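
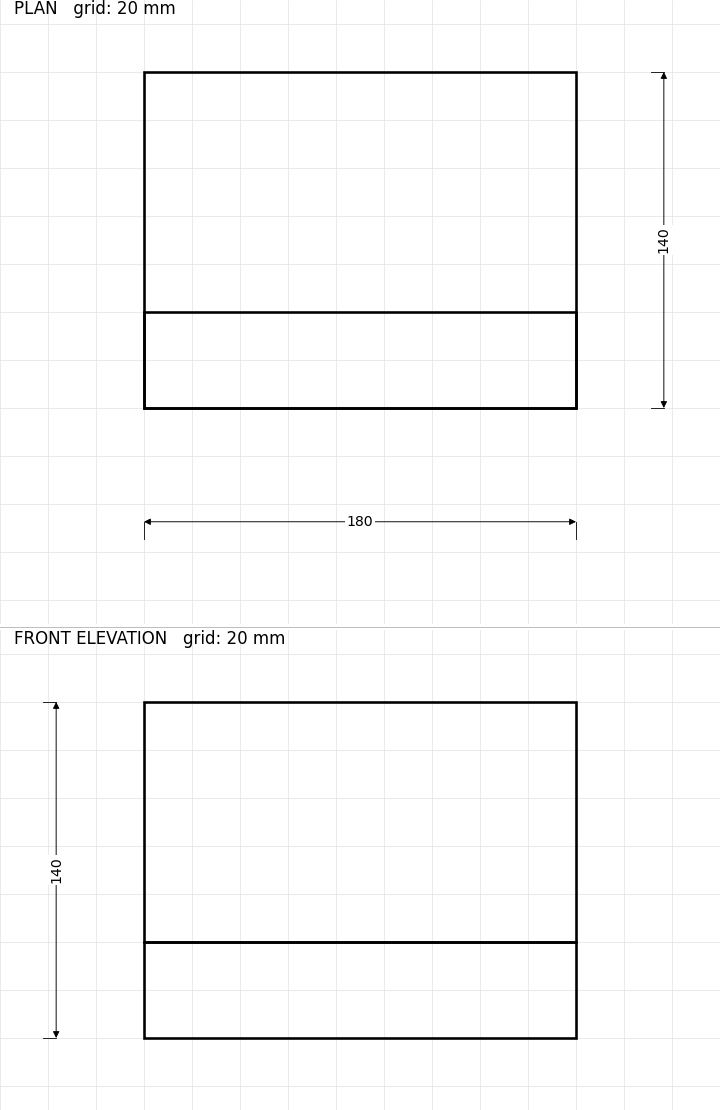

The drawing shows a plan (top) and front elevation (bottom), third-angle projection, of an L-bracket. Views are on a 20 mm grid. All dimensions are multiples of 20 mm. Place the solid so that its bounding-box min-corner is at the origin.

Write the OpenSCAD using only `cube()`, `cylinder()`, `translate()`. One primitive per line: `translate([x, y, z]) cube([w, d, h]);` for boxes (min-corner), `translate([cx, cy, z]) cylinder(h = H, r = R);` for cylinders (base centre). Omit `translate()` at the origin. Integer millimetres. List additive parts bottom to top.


cube([180, 140, 40]);
translate([0, 0, 40]) cube([180, 40, 100]);


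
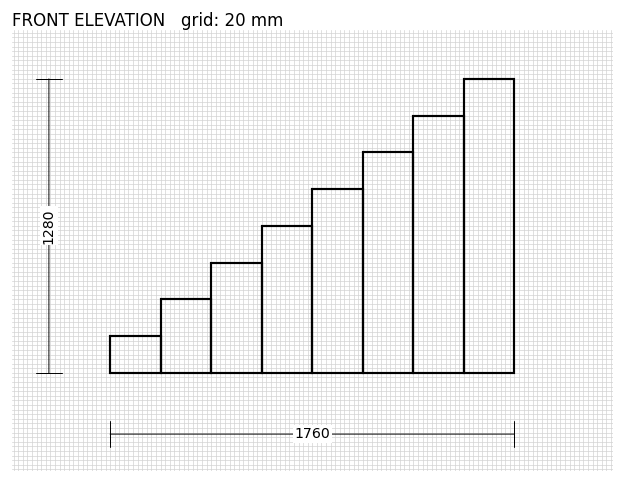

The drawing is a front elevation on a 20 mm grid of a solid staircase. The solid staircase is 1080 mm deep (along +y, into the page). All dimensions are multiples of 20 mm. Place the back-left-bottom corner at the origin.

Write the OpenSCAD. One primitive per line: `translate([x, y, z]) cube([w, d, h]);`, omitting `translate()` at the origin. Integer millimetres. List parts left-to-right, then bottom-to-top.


cube([220, 1080, 160]);
translate([220, 0, 0]) cube([220, 1080, 320]);
translate([440, 0, 0]) cube([220, 1080, 480]);
translate([660, 0, 0]) cube([220, 1080, 640]);
translate([880, 0, 0]) cube([220, 1080, 800]);
translate([1100, 0, 0]) cube([220, 1080, 960]);
translate([1320, 0, 0]) cube([220, 1080, 1120]);
translate([1540, 0, 0]) cube([220, 1080, 1280]);


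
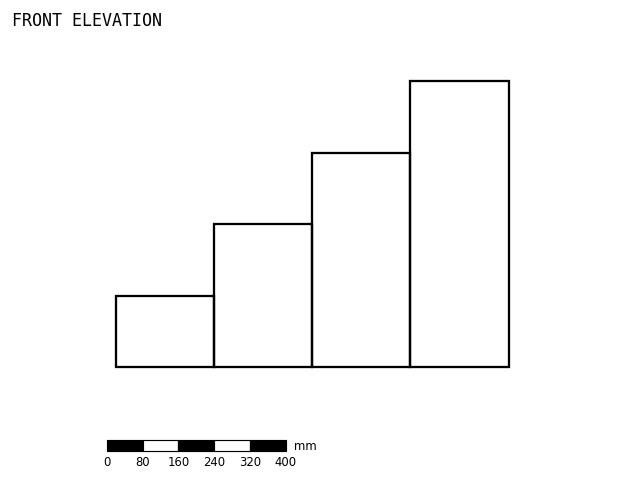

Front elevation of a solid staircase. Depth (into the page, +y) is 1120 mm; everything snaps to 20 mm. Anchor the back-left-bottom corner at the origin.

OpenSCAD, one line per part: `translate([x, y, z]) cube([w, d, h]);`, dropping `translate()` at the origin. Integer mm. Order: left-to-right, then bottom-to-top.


cube([220, 1120, 160]);
translate([220, 0, 0]) cube([220, 1120, 320]);
translate([440, 0, 0]) cube([220, 1120, 480]);
translate([660, 0, 0]) cube([220, 1120, 640]);


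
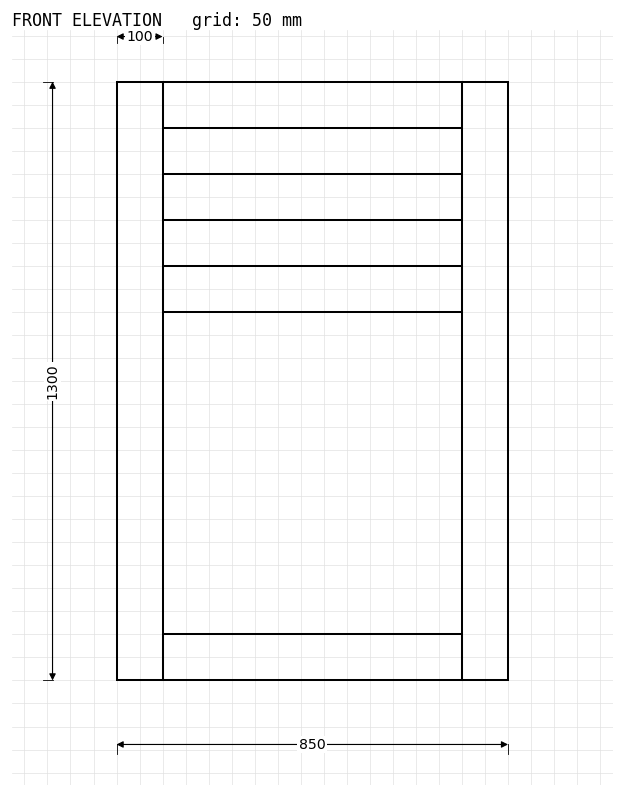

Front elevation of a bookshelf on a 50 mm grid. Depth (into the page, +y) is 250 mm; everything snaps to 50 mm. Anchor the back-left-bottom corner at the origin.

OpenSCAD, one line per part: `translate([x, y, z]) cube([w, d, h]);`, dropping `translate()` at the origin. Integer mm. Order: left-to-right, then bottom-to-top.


cube([100, 250, 1300]);
translate([100, 0, 0]) cube([650, 250, 100]);
translate([100, 0, 800]) cube([650, 250, 100]);
translate([100, 0, 1000]) cube([650, 250, 100]);
translate([100, 0, 1200]) cube([650, 250, 100]);
translate([750, 0, 0]) cube([100, 250, 1300]);


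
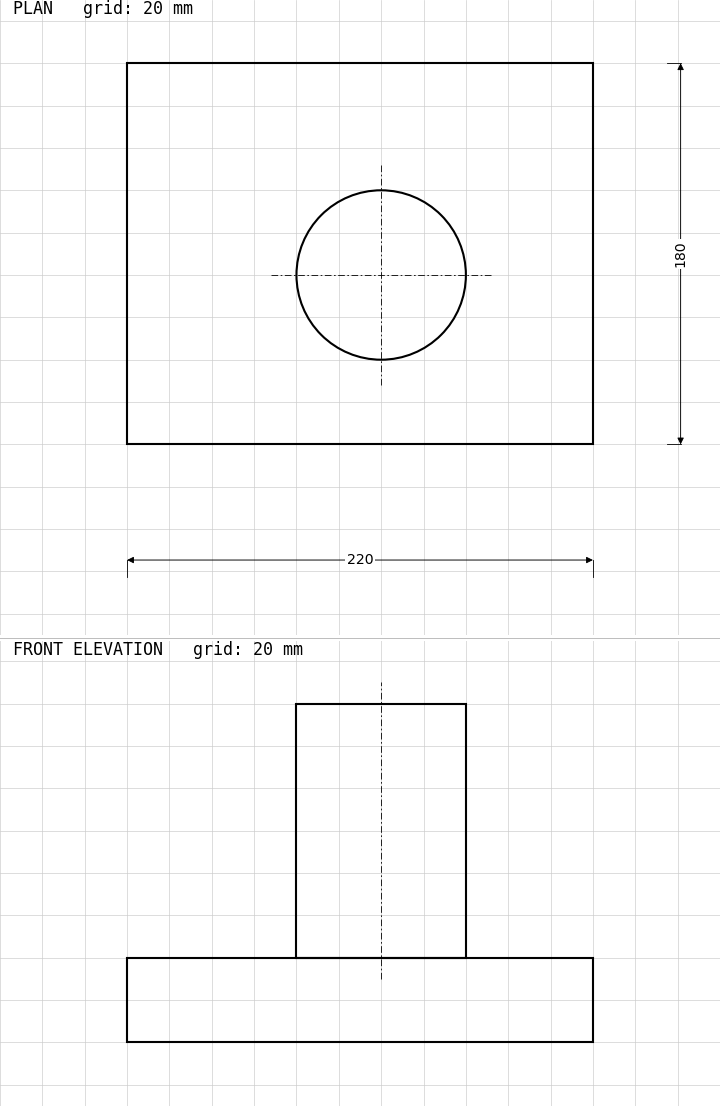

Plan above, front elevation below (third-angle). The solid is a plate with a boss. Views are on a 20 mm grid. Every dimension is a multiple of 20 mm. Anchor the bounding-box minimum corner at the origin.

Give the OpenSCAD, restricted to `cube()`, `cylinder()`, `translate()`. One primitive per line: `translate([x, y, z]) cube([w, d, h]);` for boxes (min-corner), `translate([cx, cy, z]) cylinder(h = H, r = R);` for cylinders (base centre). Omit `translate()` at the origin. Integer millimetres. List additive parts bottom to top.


cube([220, 180, 40]);
translate([120, 80, 40]) cylinder(h = 120, r = 40);


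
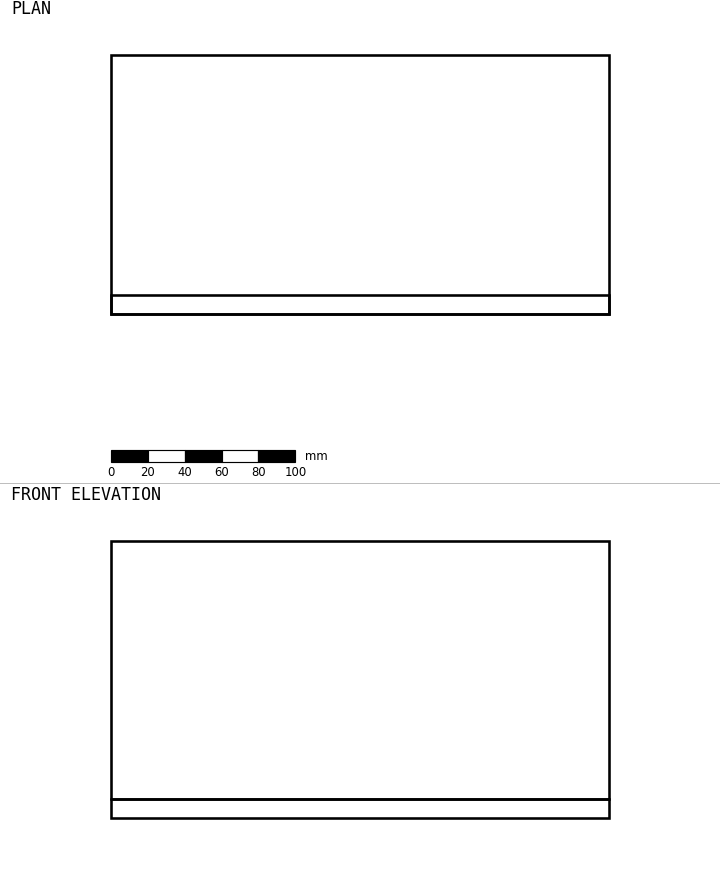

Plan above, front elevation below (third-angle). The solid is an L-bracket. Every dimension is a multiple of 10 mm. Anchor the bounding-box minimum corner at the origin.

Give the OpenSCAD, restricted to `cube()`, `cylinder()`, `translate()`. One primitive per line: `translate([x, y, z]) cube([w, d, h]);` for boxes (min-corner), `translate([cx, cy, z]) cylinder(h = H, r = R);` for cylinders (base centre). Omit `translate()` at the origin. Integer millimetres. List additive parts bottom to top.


cube([270, 140, 10]);
translate([0, 0, 10]) cube([270, 10, 140]);


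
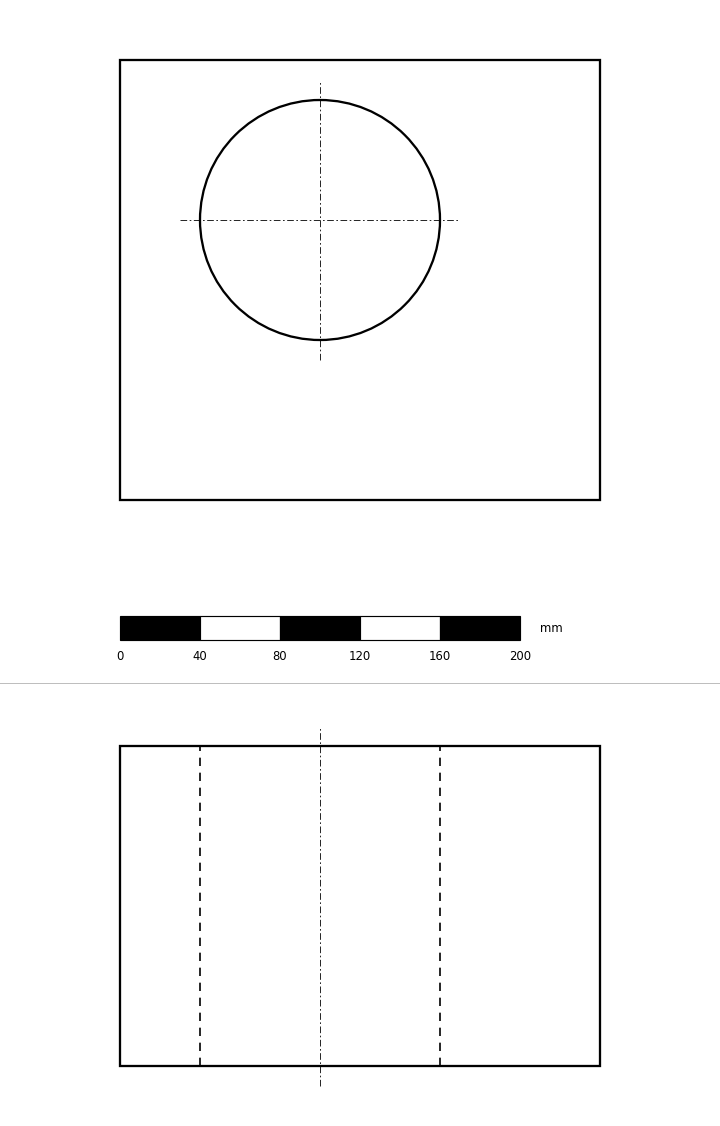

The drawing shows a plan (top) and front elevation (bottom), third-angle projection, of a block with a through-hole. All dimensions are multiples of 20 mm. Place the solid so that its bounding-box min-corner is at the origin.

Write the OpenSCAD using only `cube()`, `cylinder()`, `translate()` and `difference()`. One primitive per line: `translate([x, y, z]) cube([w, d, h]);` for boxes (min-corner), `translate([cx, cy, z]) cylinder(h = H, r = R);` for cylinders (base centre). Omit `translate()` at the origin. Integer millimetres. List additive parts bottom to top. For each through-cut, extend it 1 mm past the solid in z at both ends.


difference() {
  cube([240, 220, 160]);
  translate([100, 140, -1]) cylinder(h = 162, r = 60);
}


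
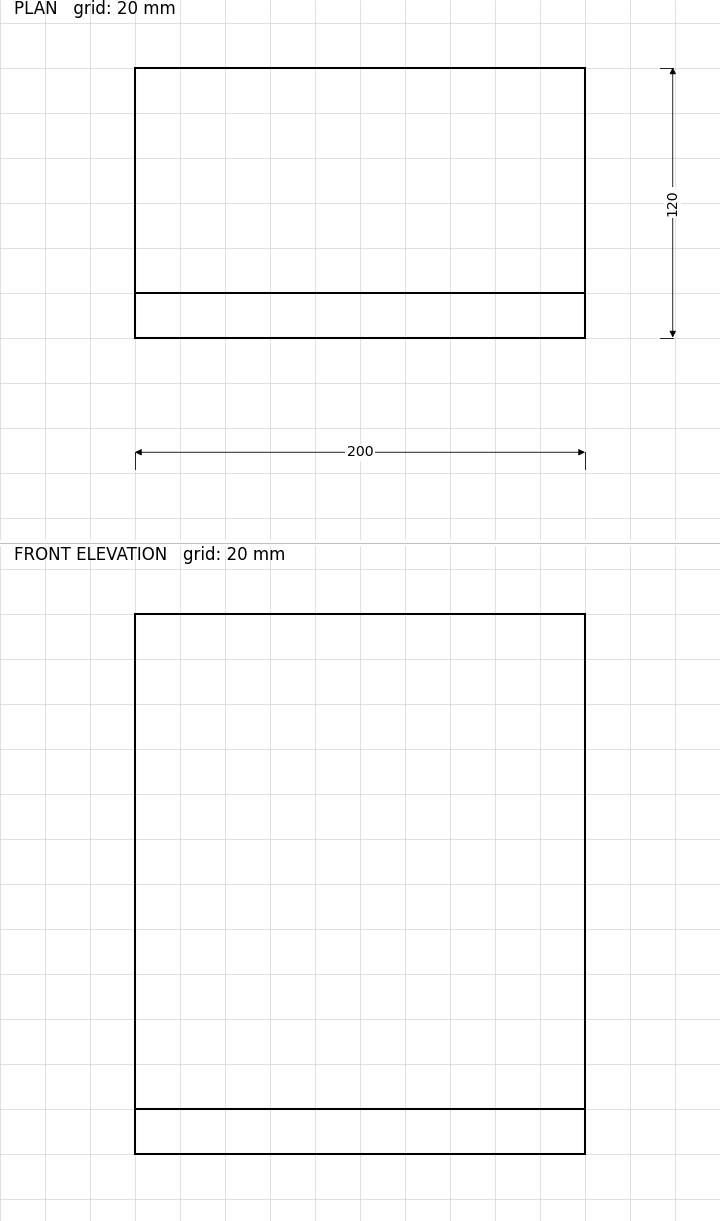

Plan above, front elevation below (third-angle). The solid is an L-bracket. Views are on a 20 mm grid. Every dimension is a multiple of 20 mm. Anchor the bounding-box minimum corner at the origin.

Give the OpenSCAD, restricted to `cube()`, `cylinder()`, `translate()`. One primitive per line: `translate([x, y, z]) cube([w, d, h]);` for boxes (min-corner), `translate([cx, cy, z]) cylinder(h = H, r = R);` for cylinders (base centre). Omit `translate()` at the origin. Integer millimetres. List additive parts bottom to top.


cube([200, 120, 20]);
translate([0, 0, 20]) cube([200, 20, 220]);


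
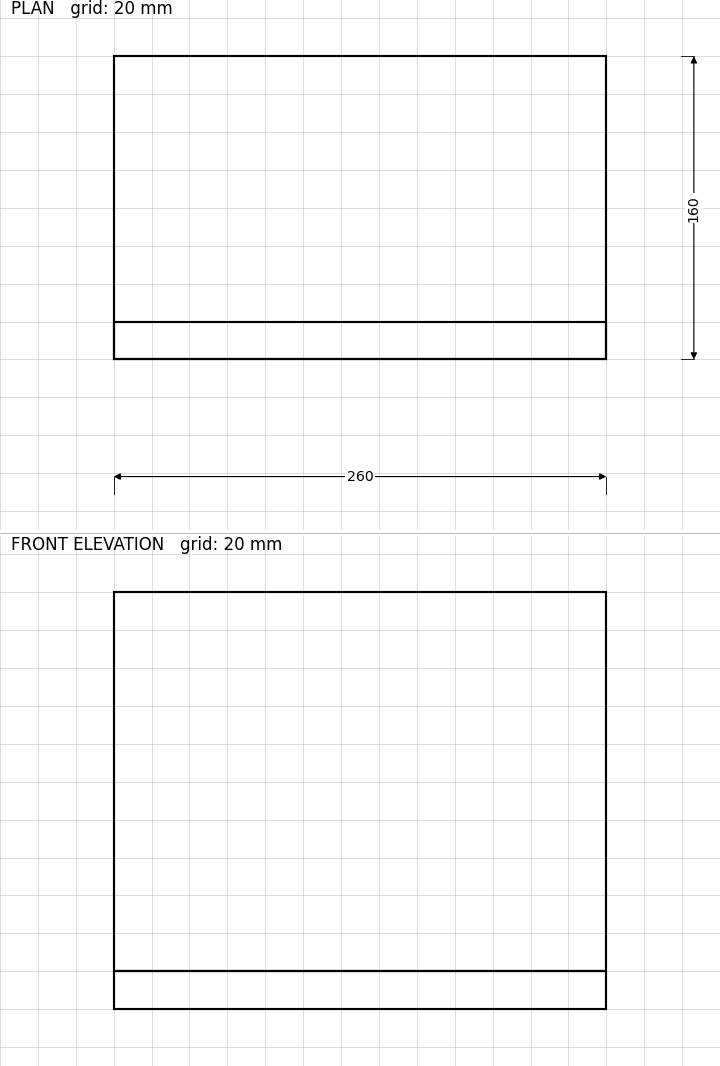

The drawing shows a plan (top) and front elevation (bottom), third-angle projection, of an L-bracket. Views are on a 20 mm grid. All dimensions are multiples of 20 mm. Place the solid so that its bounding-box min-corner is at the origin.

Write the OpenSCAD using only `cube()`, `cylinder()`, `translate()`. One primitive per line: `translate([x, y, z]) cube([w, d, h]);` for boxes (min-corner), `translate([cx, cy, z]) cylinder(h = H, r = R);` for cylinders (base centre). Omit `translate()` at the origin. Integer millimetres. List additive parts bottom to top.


cube([260, 160, 20]);
translate([0, 0, 20]) cube([260, 20, 200]);


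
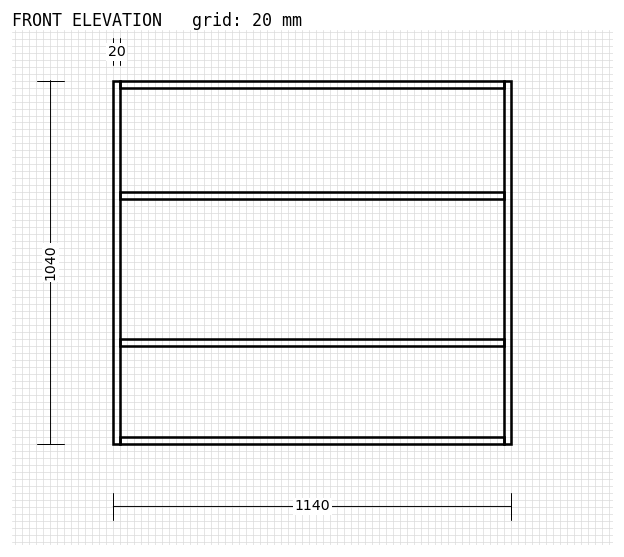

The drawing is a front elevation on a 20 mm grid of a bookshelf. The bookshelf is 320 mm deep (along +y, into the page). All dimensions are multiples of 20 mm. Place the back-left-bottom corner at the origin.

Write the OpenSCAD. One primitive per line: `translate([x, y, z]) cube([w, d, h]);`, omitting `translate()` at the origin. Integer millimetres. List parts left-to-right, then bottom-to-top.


cube([20, 320, 1040]);
translate([20, 0, 0]) cube([1100, 320, 20]);
translate([20, 0, 280]) cube([1100, 320, 20]);
translate([20, 0, 700]) cube([1100, 320, 20]);
translate([20, 0, 1020]) cube([1100, 320, 20]);
translate([1120, 0, 0]) cube([20, 320, 1040]);


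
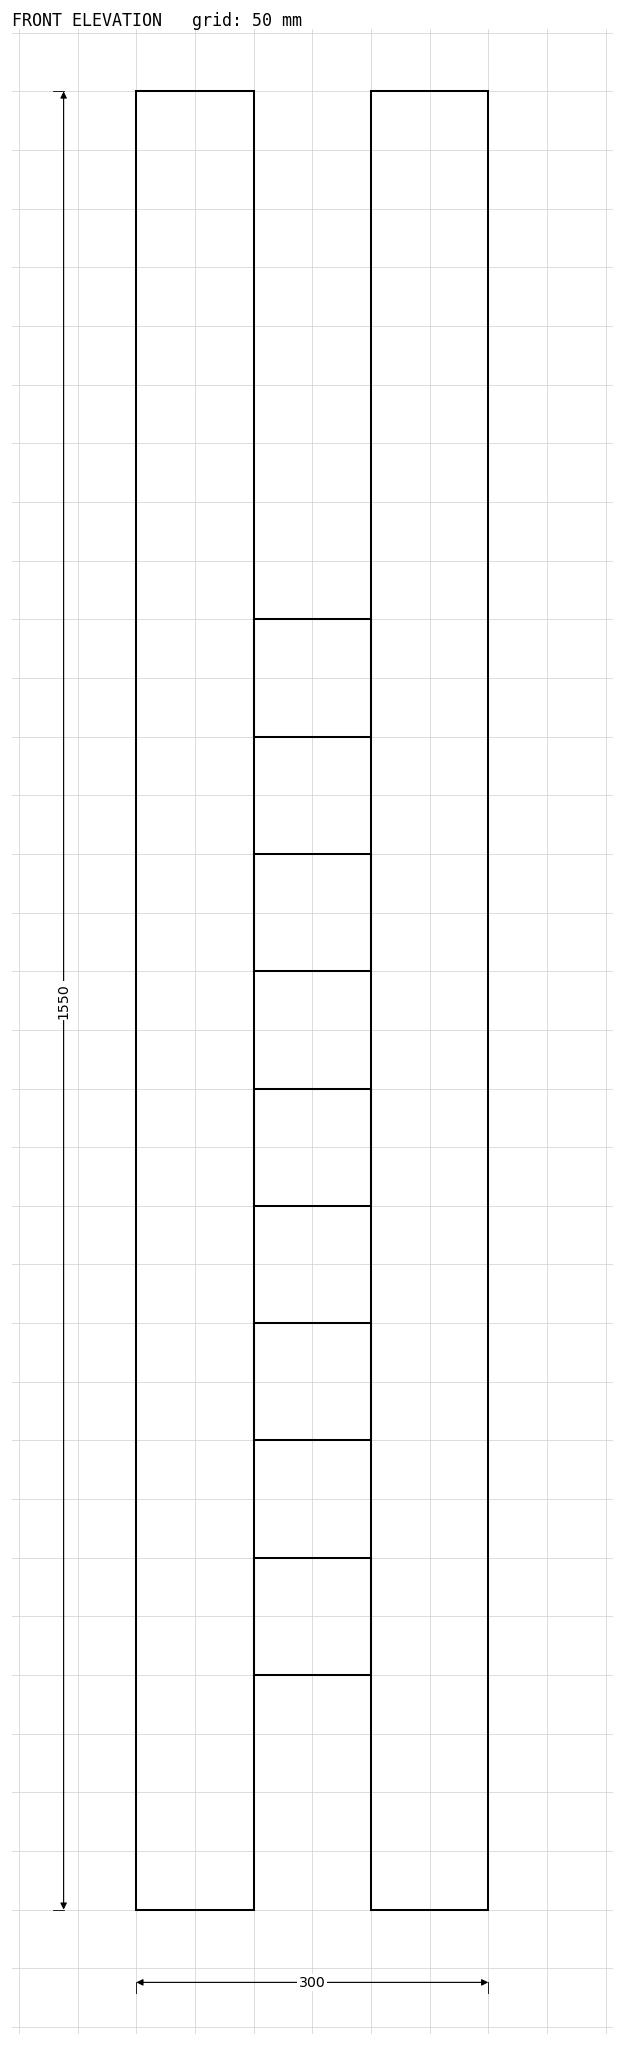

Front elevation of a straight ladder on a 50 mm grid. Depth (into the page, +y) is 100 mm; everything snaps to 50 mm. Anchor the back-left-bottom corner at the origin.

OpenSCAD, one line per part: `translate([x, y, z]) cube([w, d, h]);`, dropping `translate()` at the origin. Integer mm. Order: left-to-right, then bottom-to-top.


cube([100, 100, 1550]);
translate([100, 0, 200]) cube([100, 100, 100]);
translate([100, 0, 400]) cube([100, 100, 100]);
translate([100, 0, 600]) cube([100, 100, 100]);
translate([100, 0, 800]) cube([100, 100, 100]);
translate([100, 0, 1000]) cube([100, 100, 100]);
translate([200, 0, 0]) cube([100, 100, 1550]);


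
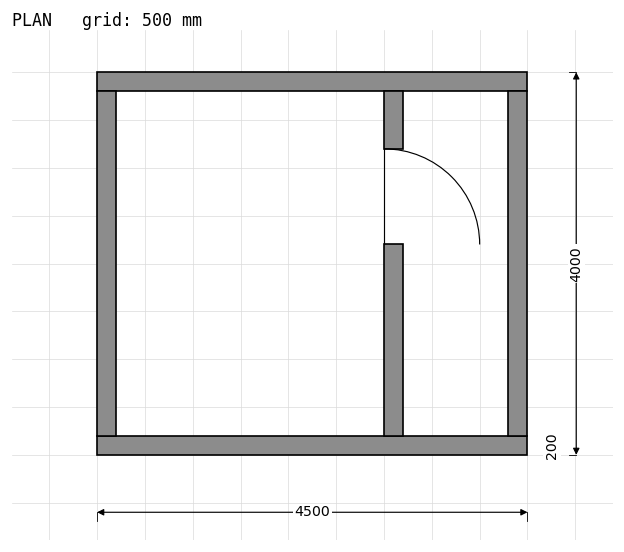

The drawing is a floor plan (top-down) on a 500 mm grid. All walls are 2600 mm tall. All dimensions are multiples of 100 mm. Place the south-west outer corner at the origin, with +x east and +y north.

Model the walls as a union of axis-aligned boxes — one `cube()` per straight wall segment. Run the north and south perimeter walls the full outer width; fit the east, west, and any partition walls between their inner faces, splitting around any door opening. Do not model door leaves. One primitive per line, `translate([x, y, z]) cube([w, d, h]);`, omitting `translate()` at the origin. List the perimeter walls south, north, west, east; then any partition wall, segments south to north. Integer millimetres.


cube([4500, 200, 2600]);
translate([0, 3800, 0]) cube([4500, 200, 2600]);
translate([0, 200, 0]) cube([200, 3600, 2600]);
translate([4300, 200, 0]) cube([200, 3600, 2600]);
translate([3000, 200, 0]) cube([200, 2000, 2600]);
translate([3000, 3200, 0]) cube([200, 600, 2600]);


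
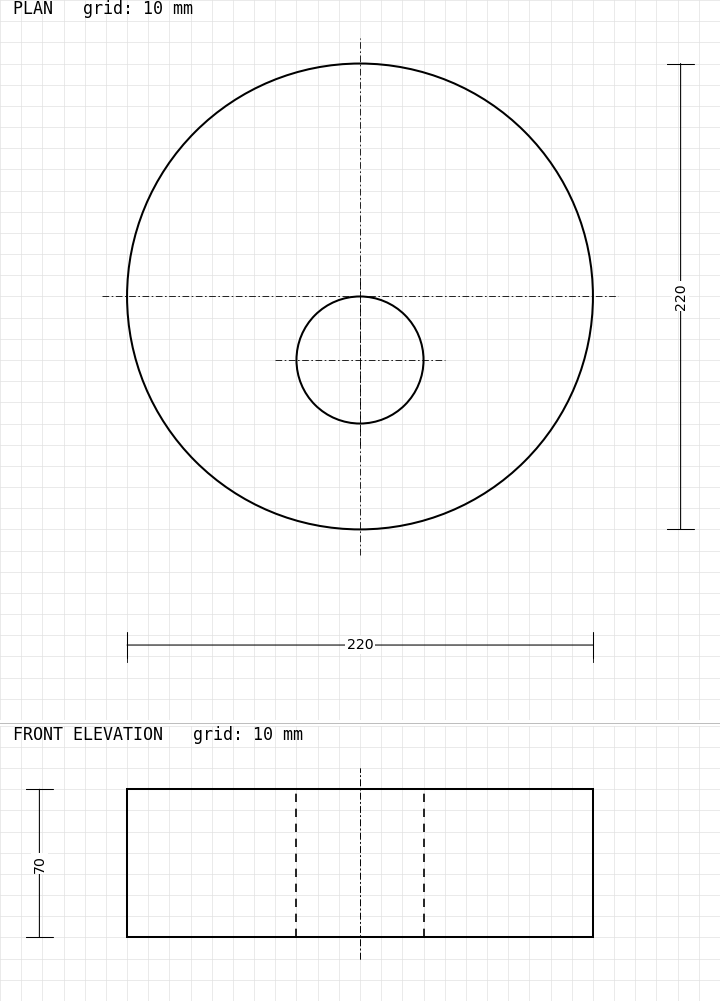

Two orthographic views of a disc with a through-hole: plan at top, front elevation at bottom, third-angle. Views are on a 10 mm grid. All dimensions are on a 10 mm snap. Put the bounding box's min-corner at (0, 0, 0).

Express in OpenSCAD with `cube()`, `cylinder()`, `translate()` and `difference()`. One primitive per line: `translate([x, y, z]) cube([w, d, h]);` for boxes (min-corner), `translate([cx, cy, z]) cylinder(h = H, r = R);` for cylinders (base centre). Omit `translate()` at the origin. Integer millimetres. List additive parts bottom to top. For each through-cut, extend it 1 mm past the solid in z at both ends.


difference() {
  translate([110, 110, 0]) cylinder(h = 70, r = 110);
  translate([110, 80, -1]) cylinder(h = 72, r = 30);
}


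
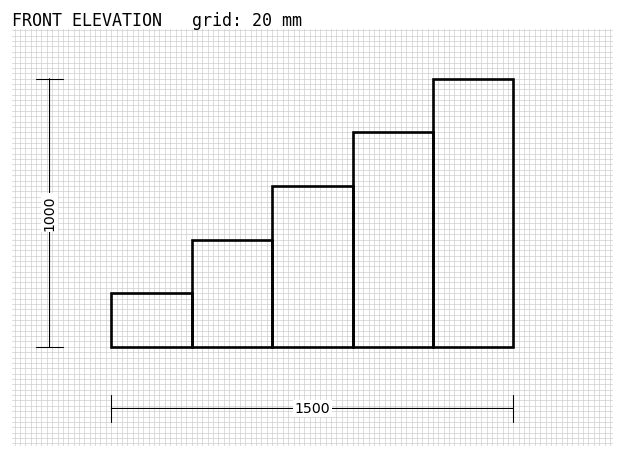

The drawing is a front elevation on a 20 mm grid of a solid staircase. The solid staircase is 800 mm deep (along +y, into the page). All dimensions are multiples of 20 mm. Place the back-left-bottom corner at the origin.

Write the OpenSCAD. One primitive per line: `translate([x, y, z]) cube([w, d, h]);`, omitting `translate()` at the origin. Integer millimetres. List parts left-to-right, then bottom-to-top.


cube([300, 800, 200]);
translate([300, 0, 0]) cube([300, 800, 400]);
translate([600, 0, 0]) cube([300, 800, 600]);
translate([900, 0, 0]) cube([300, 800, 800]);
translate([1200, 0, 0]) cube([300, 800, 1000]);


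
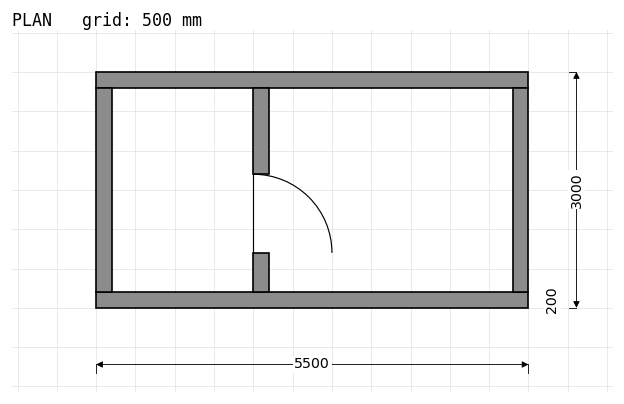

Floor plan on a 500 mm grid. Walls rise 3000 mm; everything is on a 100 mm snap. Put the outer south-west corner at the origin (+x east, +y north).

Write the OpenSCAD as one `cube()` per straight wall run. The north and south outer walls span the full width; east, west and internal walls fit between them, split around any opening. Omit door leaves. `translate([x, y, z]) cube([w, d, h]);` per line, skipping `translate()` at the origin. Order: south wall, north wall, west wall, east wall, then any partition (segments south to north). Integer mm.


cube([5500, 200, 3000]);
translate([0, 2800, 0]) cube([5500, 200, 3000]);
translate([0, 200, 0]) cube([200, 2600, 3000]);
translate([5300, 200, 0]) cube([200, 2600, 3000]);
translate([2000, 200, 0]) cube([200, 500, 3000]);
translate([2000, 1700, 0]) cube([200, 1100, 3000]);


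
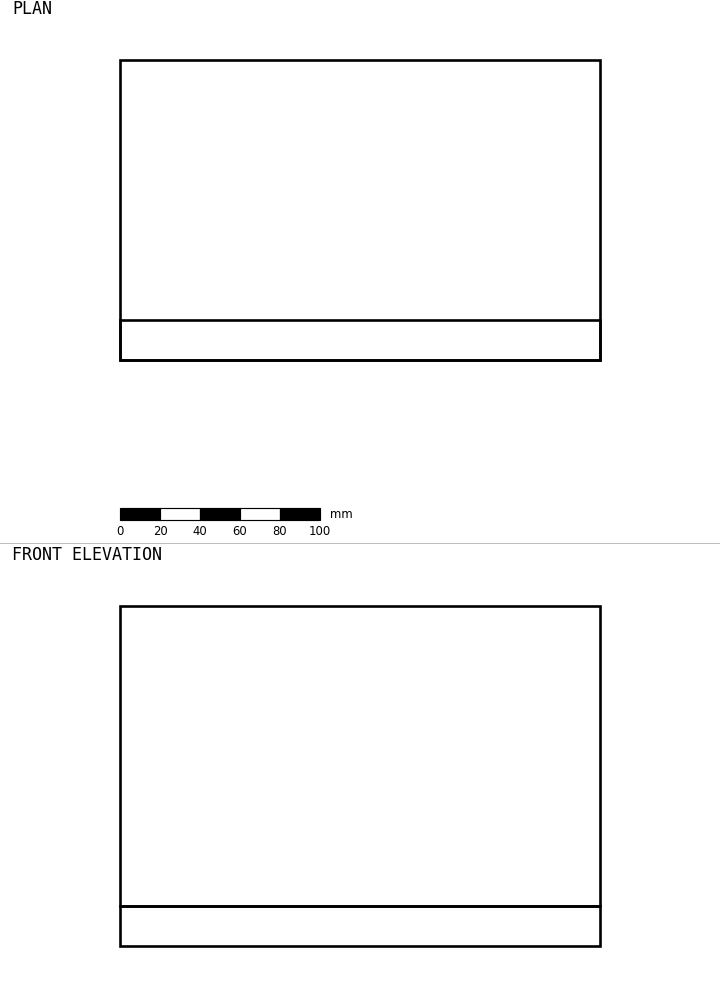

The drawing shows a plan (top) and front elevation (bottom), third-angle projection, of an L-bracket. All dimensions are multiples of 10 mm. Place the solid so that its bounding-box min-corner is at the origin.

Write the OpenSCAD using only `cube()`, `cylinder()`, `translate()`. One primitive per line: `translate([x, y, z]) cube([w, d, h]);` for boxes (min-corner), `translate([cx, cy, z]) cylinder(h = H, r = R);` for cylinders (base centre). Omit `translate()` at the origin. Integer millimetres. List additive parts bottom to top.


cube([240, 150, 20]);
translate([0, 0, 20]) cube([240, 20, 150]);


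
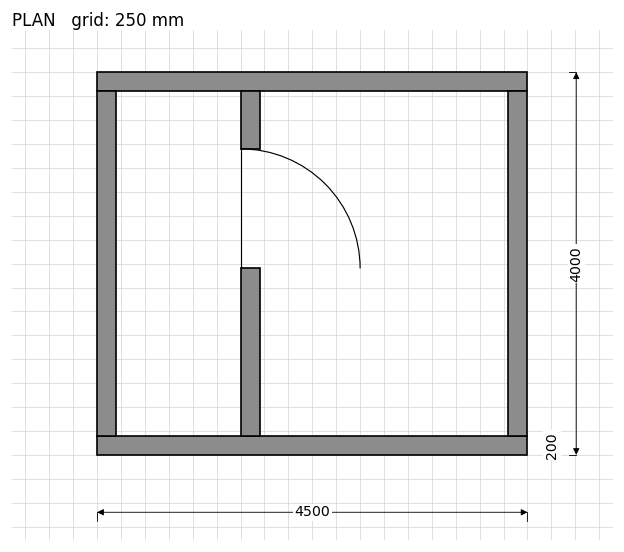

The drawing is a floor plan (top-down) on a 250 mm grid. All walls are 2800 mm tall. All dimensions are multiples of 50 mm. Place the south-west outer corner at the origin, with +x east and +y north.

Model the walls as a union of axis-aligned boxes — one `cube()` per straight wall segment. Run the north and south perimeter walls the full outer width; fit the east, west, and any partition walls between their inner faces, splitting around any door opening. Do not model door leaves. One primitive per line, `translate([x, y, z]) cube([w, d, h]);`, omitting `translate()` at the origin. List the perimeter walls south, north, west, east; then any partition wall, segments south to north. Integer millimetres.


cube([4500, 200, 2800]);
translate([0, 3800, 0]) cube([4500, 200, 2800]);
translate([0, 200, 0]) cube([200, 3600, 2800]);
translate([4300, 200, 0]) cube([200, 3600, 2800]);
translate([1500, 200, 0]) cube([200, 1750, 2800]);
translate([1500, 3200, 0]) cube([200, 600, 2800]);


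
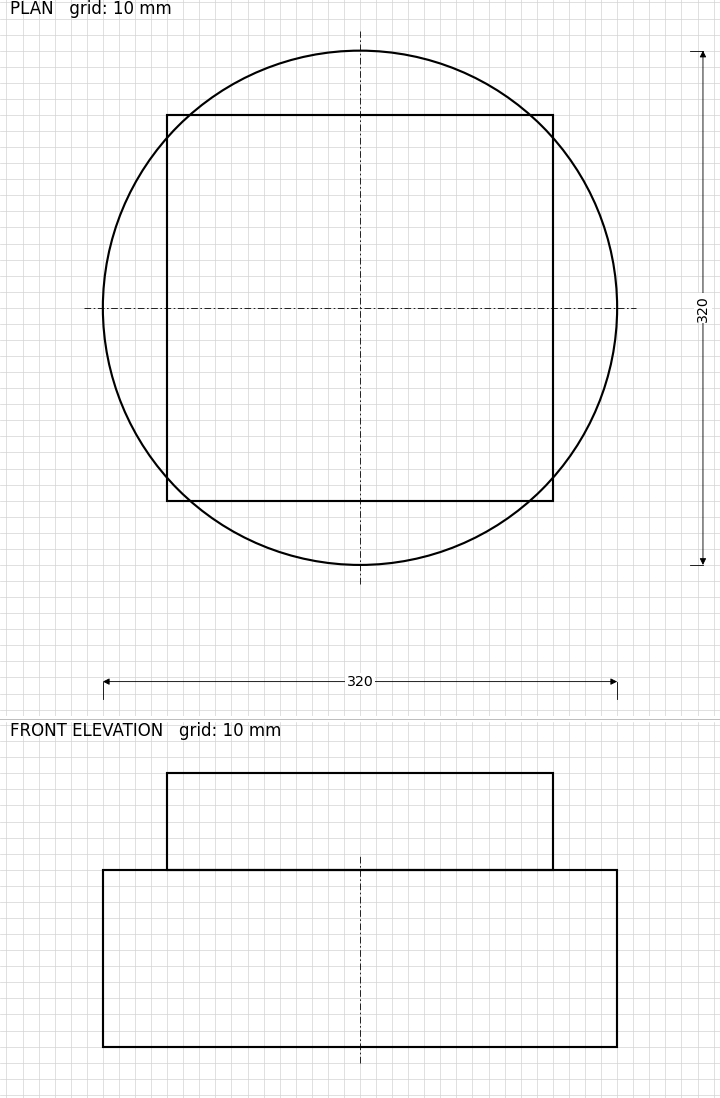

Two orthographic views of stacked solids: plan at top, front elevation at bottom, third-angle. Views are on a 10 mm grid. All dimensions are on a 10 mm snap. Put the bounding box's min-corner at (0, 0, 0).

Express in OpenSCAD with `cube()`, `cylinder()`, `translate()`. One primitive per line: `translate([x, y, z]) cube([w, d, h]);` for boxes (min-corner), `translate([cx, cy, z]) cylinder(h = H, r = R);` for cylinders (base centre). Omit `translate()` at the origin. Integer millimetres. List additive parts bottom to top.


translate([160, 160, 0]) cylinder(h = 110, r = 160);
translate([40, 40, 110]) cube([240, 240, 60]);


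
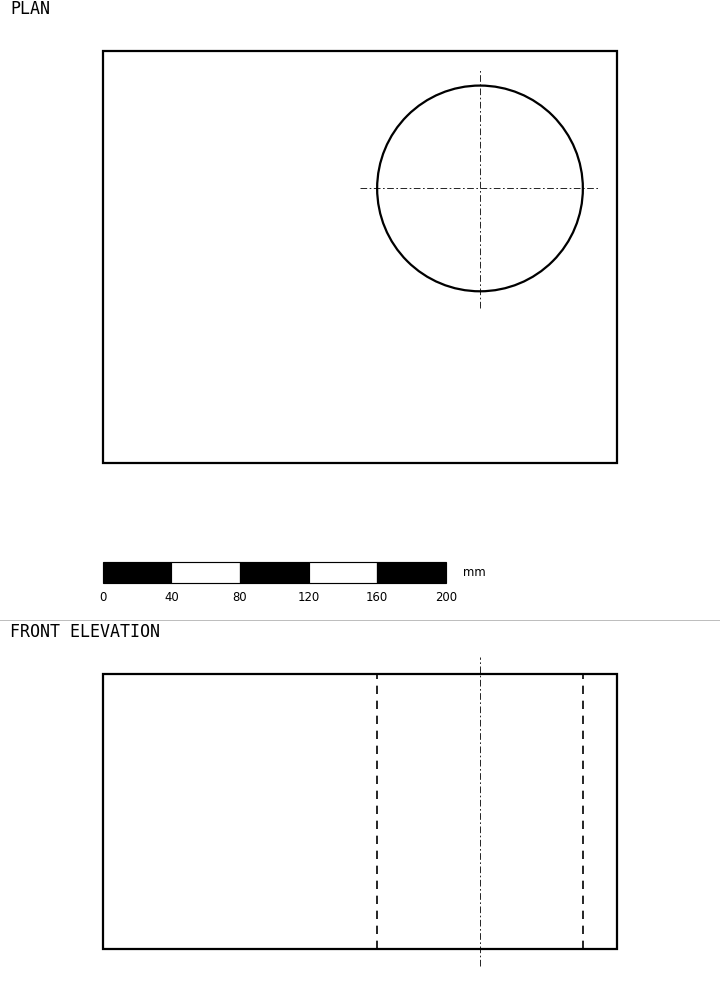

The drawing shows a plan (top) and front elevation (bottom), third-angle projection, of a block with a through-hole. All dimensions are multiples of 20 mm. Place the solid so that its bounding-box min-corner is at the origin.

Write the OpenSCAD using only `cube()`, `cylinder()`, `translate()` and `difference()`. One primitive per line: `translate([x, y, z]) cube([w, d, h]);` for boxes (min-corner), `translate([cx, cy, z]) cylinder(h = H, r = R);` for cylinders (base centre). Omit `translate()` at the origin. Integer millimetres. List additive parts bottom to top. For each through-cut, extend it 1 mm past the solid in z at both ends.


difference() {
  cube([300, 240, 160]);
  translate([220, 160, -1]) cylinder(h = 162, r = 60);
}


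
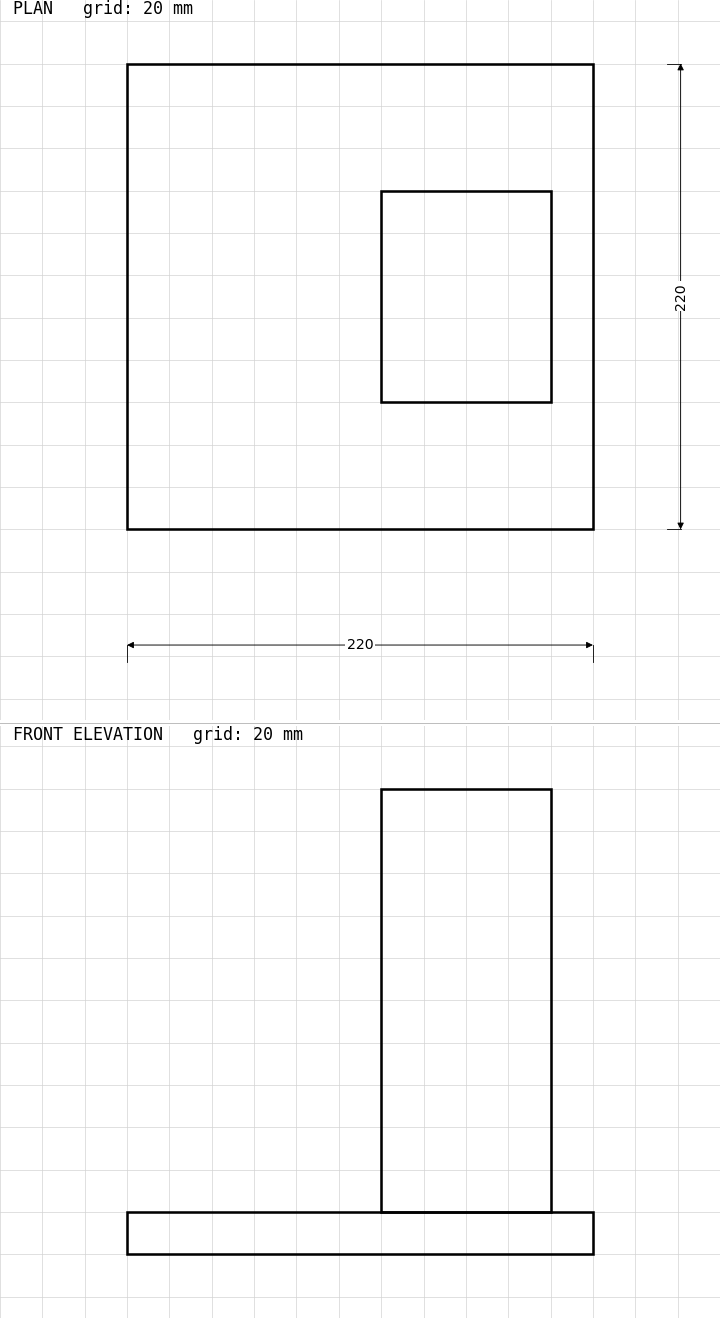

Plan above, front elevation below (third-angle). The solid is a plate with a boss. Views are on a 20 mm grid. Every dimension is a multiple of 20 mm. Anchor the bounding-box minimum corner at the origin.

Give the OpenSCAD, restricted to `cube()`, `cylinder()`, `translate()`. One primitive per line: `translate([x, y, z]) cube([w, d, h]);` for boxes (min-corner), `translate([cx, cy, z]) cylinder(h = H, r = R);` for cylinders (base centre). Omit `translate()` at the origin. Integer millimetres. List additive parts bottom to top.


cube([220, 220, 20]);
translate([120, 60, 20]) cube([80, 100, 200]);


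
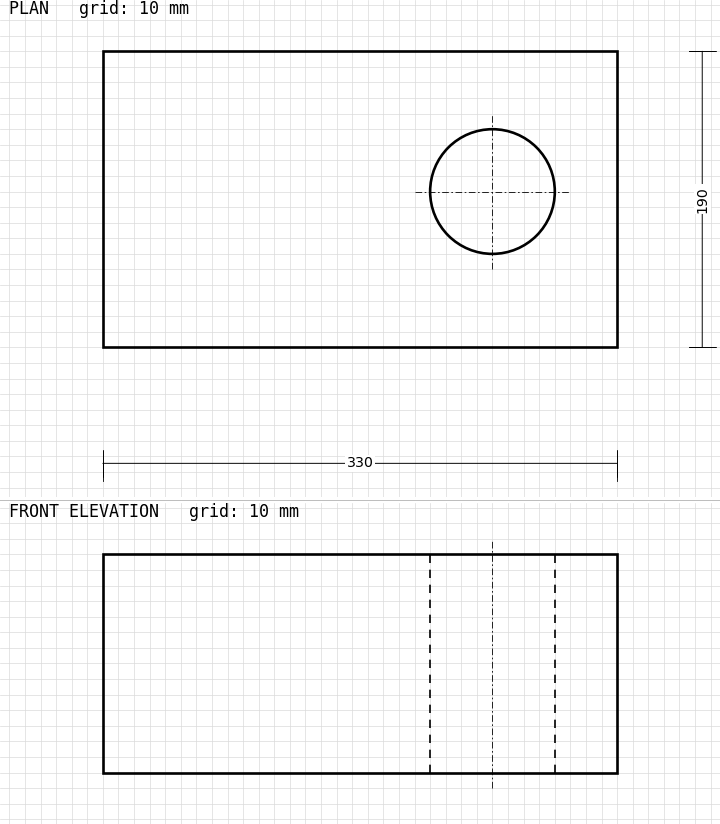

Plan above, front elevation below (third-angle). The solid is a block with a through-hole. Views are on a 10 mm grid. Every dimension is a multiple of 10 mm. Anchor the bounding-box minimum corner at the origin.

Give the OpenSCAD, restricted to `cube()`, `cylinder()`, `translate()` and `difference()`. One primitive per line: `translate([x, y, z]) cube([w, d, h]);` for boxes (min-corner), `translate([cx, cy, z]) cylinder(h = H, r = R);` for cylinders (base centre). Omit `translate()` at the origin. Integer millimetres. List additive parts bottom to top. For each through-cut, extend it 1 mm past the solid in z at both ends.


difference() {
  cube([330, 190, 140]);
  translate([250, 100, -1]) cylinder(h = 142, r = 40);
}


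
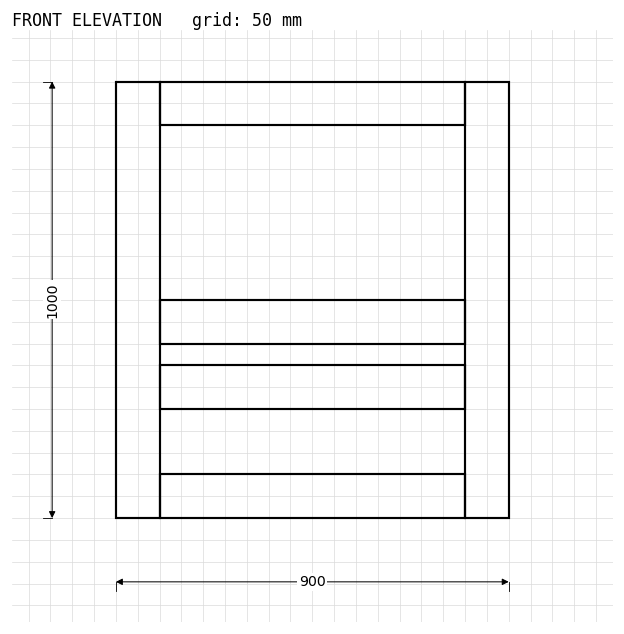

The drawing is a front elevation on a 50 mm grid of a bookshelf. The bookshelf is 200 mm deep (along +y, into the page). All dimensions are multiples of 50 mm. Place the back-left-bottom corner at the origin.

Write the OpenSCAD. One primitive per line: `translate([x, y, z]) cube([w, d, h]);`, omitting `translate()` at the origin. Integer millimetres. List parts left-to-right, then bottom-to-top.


cube([100, 200, 1000]);
translate([100, 0, 0]) cube([700, 200, 100]);
translate([100, 0, 250]) cube([700, 200, 100]);
translate([100, 0, 400]) cube([700, 200, 100]);
translate([100, 0, 900]) cube([700, 200, 100]);
translate([800, 0, 0]) cube([100, 200, 1000]);


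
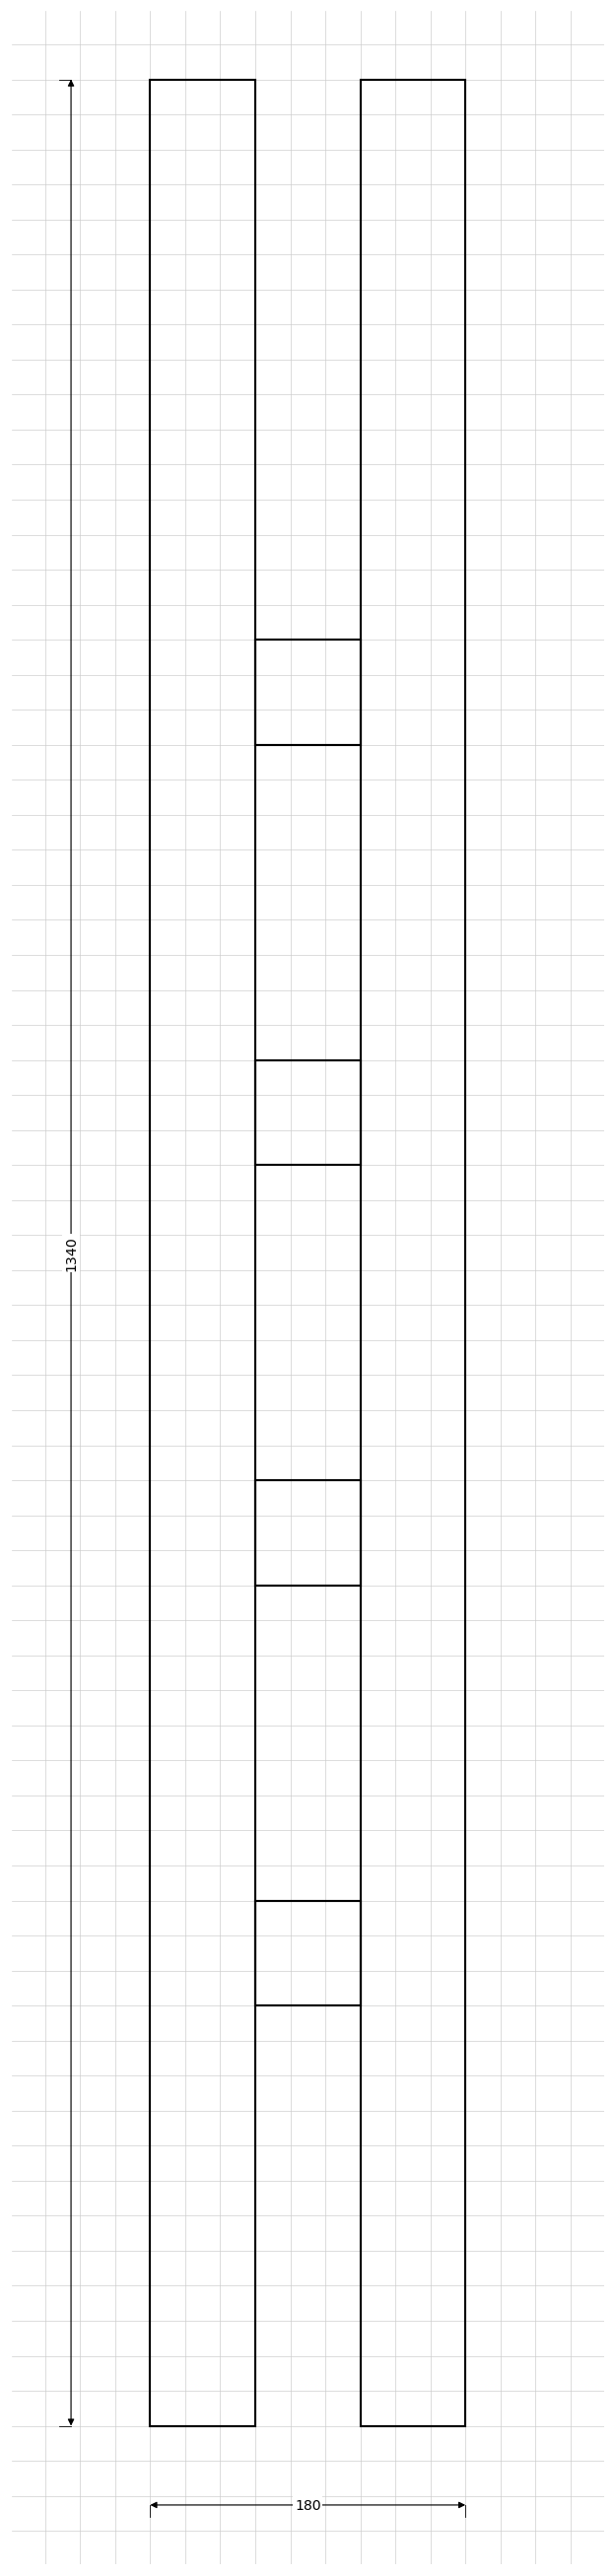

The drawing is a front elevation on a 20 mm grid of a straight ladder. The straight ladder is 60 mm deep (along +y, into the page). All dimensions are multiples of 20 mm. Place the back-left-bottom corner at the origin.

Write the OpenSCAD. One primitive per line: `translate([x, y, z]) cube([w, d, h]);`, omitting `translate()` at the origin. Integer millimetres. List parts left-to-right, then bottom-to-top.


cube([60, 60, 1340]);
translate([60, 0, 240]) cube([60, 60, 60]);
translate([60, 0, 480]) cube([60, 60, 60]);
translate([60, 0, 720]) cube([60, 60, 60]);
translate([60, 0, 960]) cube([60, 60, 60]);
translate([120, 0, 0]) cube([60, 60, 1340]);


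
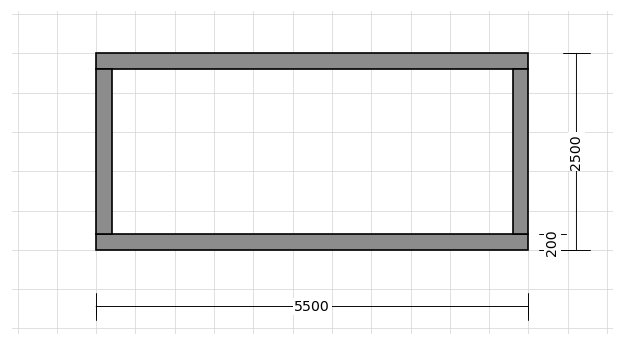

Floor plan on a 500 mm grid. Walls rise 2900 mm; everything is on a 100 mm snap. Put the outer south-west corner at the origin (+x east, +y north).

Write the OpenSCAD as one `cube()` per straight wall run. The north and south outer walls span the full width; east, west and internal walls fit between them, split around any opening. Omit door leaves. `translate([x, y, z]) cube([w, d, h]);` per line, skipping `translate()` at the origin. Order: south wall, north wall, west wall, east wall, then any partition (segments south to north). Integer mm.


cube([5500, 200, 2900]);
translate([0, 2300, 0]) cube([5500, 200, 2900]);
translate([0, 200, 0]) cube([200, 2100, 2900]);
translate([5300, 200, 0]) cube([200, 2100, 2900]);


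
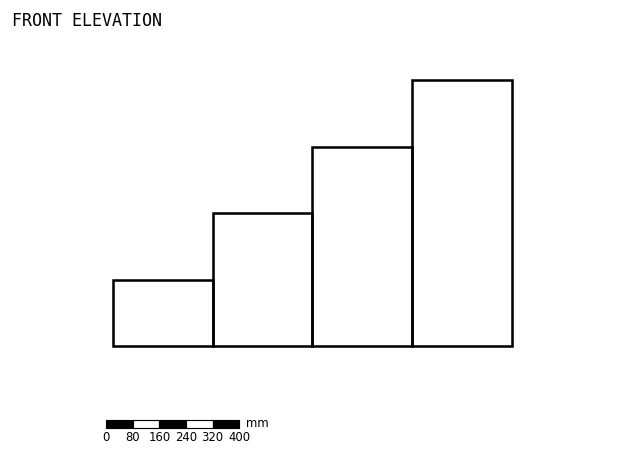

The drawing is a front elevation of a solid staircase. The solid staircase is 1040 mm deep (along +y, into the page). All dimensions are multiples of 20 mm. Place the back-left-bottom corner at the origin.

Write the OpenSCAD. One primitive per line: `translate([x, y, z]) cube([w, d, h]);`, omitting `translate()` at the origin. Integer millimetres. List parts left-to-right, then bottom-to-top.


cube([300, 1040, 200]);
translate([300, 0, 0]) cube([300, 1040, 400]);
translate([600, 0, 0]) cube([300, 1040, 600]);
translate([900, 0, 0]) cube([300, 1040, 800]);


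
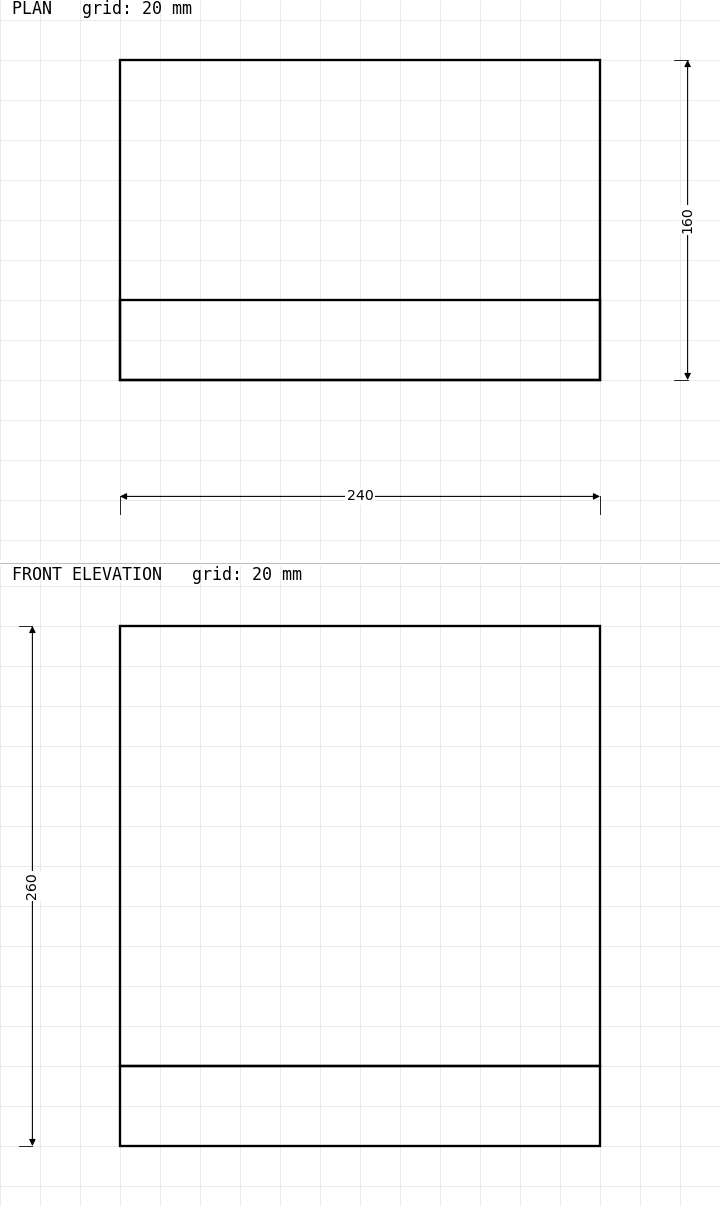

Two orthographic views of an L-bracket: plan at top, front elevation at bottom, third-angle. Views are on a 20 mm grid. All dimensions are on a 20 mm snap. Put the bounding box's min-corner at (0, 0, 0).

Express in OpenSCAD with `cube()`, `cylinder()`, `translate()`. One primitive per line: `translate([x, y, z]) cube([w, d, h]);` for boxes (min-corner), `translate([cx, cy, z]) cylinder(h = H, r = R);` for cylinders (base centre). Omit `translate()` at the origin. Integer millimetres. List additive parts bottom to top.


cube([240, 160, 40]);
translate([0, 0, 40]) cube([240, 40, 220]);


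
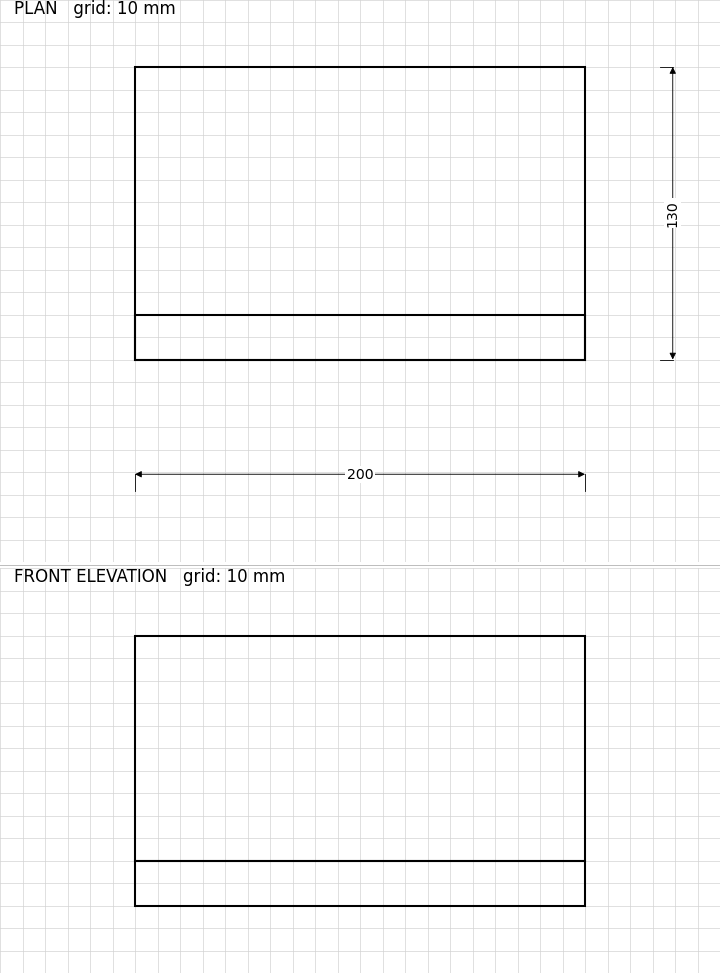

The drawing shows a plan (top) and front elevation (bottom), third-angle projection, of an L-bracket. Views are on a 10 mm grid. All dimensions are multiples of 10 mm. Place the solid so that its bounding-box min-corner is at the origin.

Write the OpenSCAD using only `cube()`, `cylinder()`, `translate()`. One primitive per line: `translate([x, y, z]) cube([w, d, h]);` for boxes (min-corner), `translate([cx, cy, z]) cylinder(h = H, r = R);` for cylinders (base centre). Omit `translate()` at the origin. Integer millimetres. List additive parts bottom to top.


cube([200, 130, 20]);
translate([0, 0, 20]) cube([200, 20, 100]);


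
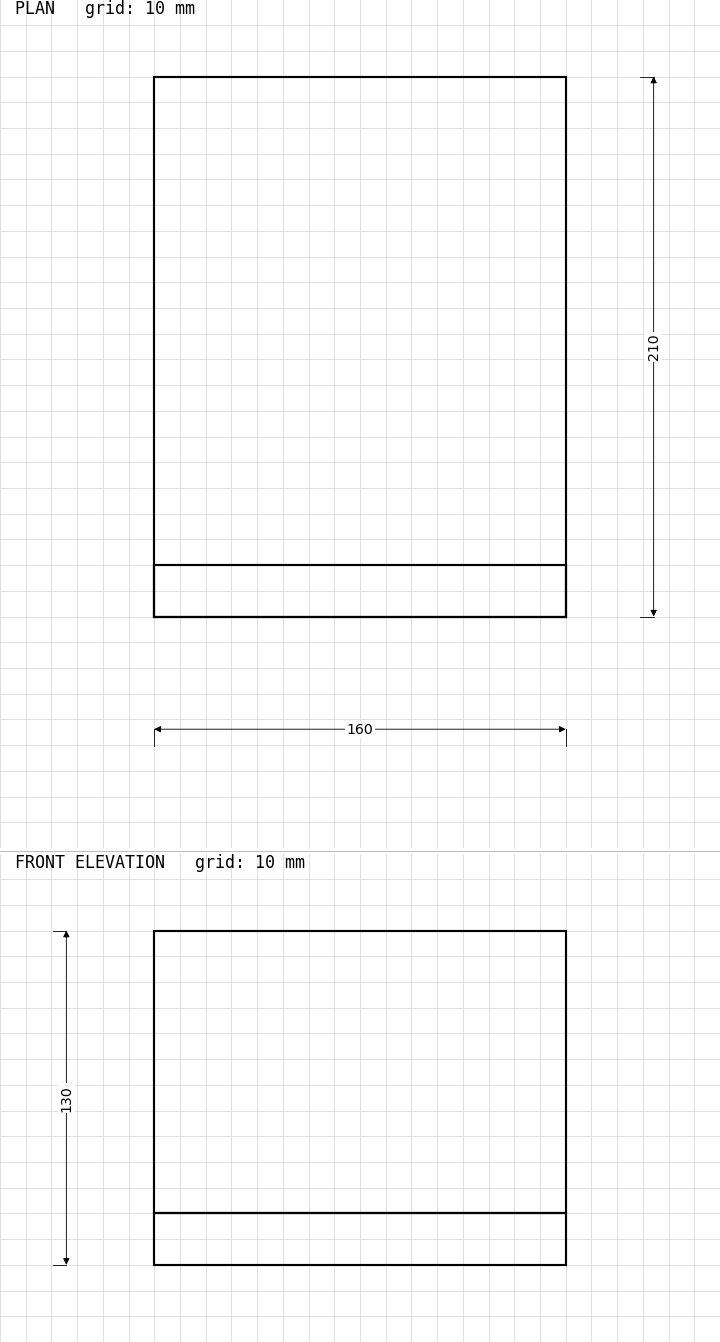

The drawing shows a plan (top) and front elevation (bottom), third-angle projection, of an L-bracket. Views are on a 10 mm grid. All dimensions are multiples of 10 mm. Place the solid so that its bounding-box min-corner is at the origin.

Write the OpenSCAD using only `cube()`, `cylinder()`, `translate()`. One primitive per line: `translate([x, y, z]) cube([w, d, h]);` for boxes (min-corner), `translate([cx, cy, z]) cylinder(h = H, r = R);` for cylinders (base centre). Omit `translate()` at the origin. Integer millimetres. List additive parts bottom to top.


cube([160, 210, 20]);
translate([0, 0, 20]) cube([160, 20, 110]);


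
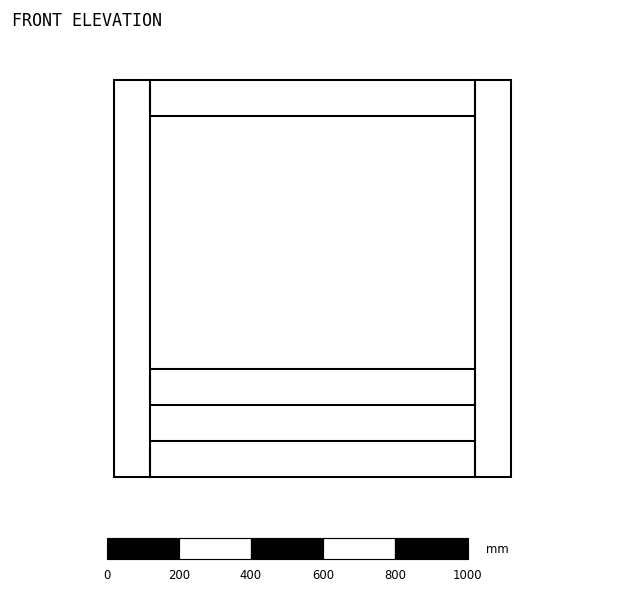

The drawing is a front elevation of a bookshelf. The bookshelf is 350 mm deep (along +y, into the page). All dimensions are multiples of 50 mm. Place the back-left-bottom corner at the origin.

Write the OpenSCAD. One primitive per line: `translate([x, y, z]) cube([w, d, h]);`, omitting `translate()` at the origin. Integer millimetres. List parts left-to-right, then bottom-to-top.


cube([100, 350, 1100]);
translate([100, 0, 0]) cube([900, 350, 100]);
translate([100, 0, 200]) cube([900, 350, 100]);
translate([100, 0, 1000]) cube([900, 350, 100]);
translate([1000, 0, 0]) cube([100, 350, 1100]);


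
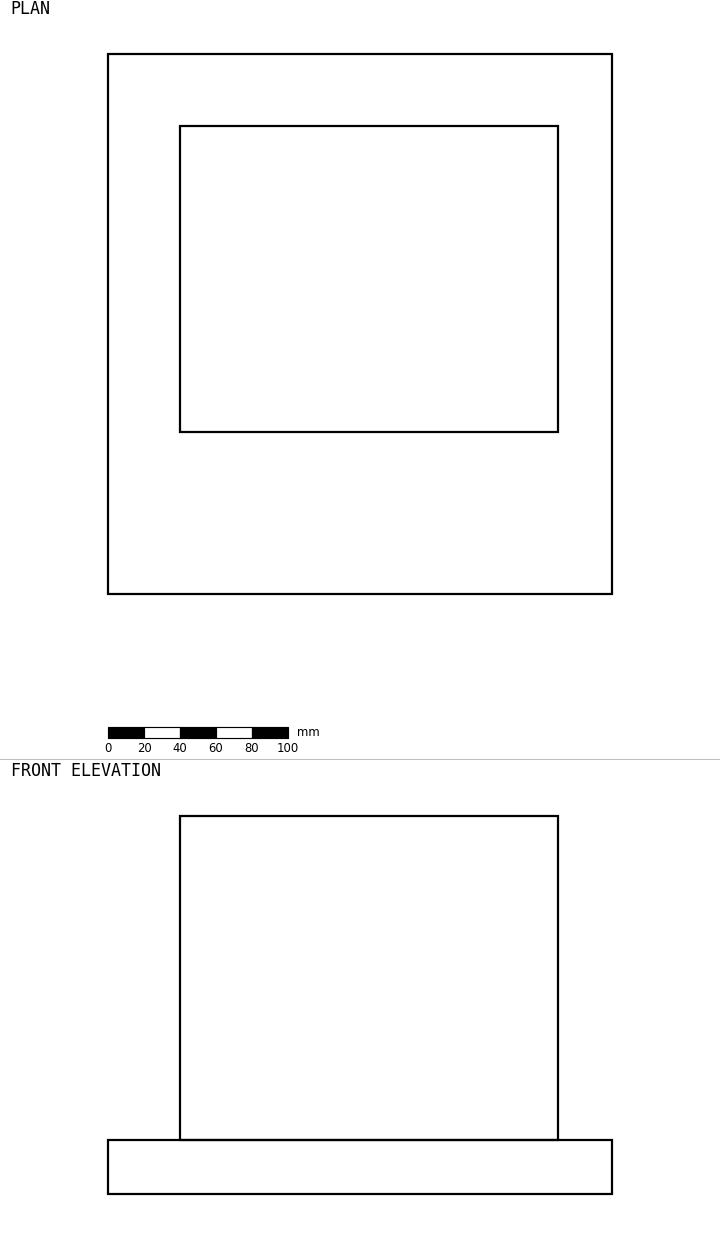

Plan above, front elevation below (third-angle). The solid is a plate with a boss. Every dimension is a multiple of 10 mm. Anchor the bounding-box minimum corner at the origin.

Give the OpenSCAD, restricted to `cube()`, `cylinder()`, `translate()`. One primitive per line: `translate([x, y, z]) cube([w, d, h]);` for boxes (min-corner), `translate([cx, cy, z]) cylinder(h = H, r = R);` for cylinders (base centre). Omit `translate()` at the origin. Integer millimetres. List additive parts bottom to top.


cube([280, 300, 30]);
translate([40, 90, 30]) cube([210, 170, 180]);


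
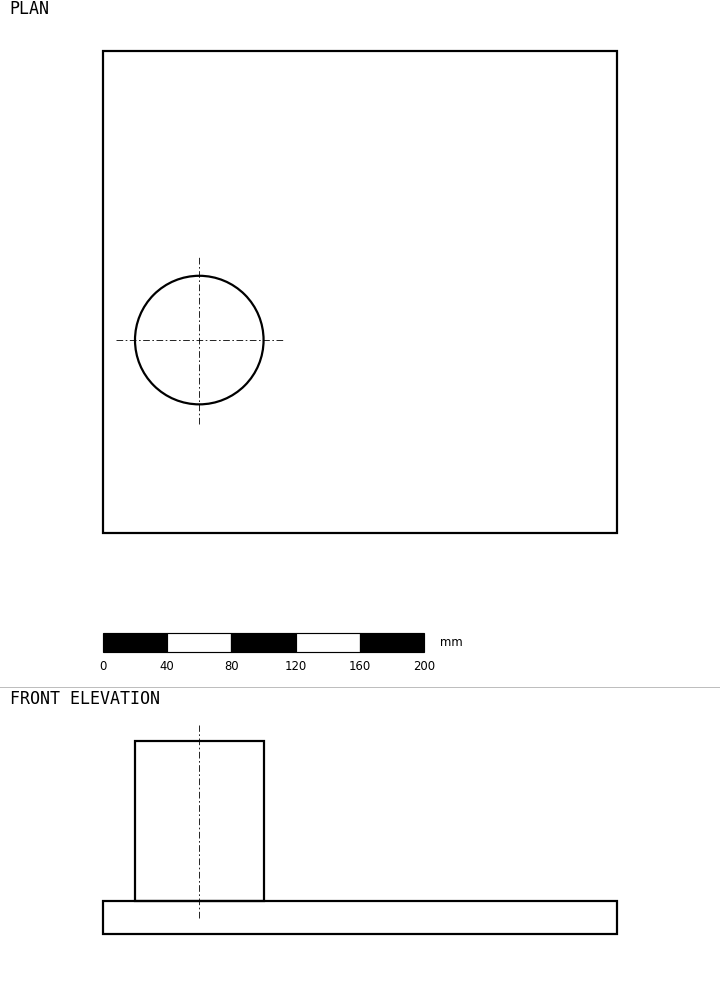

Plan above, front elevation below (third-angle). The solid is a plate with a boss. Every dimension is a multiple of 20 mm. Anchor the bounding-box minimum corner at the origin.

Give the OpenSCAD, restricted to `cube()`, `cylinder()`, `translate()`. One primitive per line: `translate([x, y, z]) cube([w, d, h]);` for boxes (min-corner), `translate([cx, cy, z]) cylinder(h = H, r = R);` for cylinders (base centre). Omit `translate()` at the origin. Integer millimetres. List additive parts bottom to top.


cube([320, 300, 20]);
translate([60, 120, 20]) cylinder(h = 100, r = 40);


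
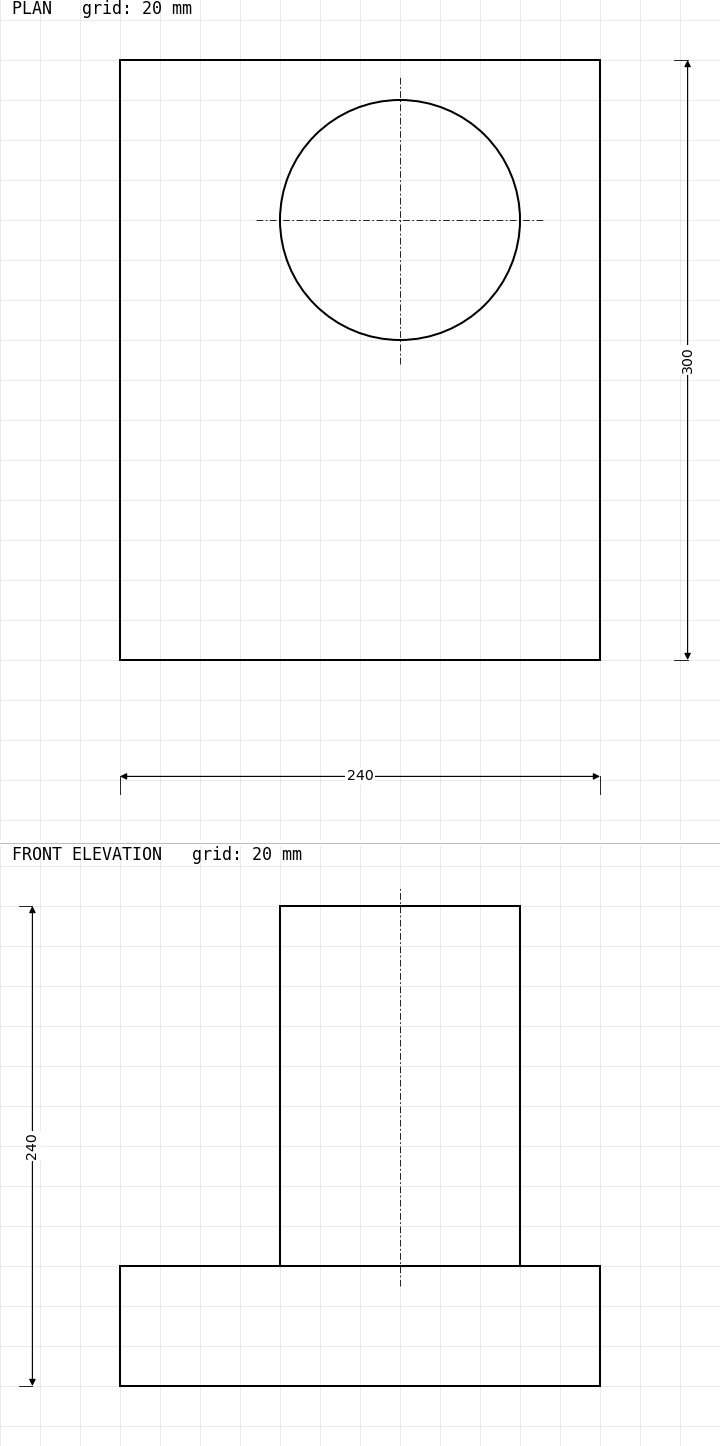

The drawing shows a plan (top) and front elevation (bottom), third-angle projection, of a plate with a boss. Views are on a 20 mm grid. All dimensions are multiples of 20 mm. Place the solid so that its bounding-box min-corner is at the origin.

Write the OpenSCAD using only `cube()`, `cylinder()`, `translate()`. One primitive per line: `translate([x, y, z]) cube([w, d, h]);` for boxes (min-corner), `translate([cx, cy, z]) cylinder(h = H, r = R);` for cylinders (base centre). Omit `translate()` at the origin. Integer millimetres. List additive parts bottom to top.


cube([240, 300, 60]);
translate([140, 220, 60]) cylinder(h = 180, r = 60);


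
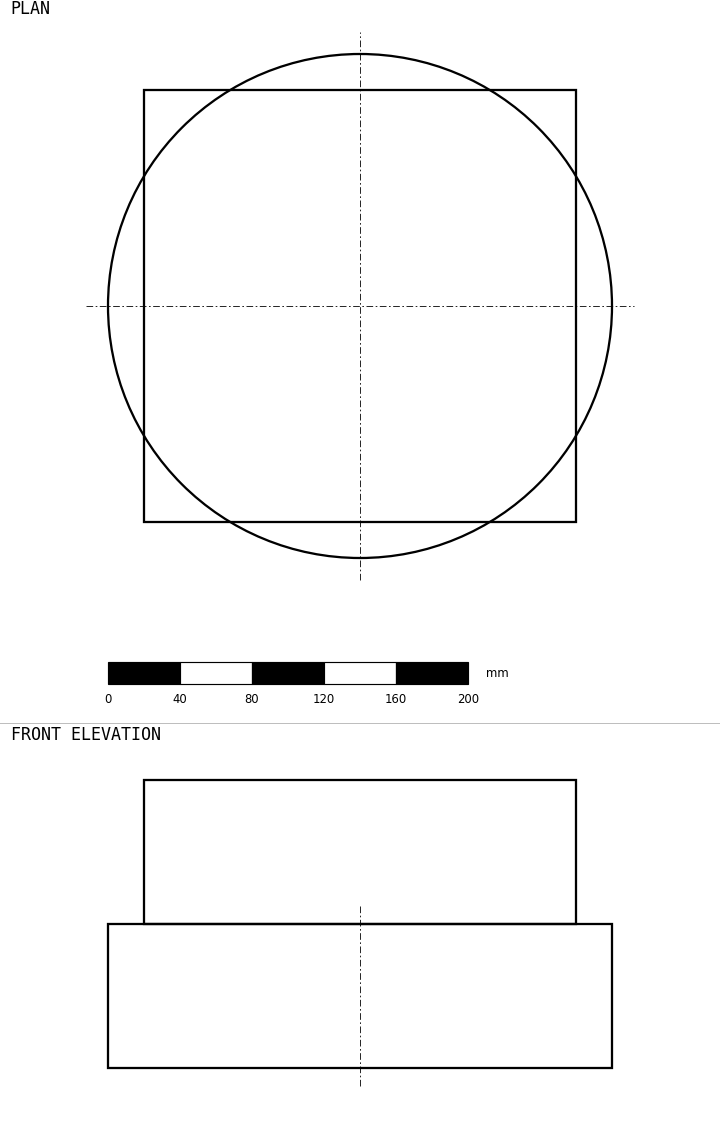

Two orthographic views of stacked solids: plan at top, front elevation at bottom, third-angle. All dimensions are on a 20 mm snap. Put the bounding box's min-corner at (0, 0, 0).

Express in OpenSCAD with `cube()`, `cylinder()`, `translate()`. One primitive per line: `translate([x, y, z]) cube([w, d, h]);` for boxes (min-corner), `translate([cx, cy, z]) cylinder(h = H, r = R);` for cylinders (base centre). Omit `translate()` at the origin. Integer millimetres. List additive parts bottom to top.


translate([140, 140, 0]) cylinder(h = 80, r = 140);
translate([20, 20, 80]) cube([240, 240, 80]);


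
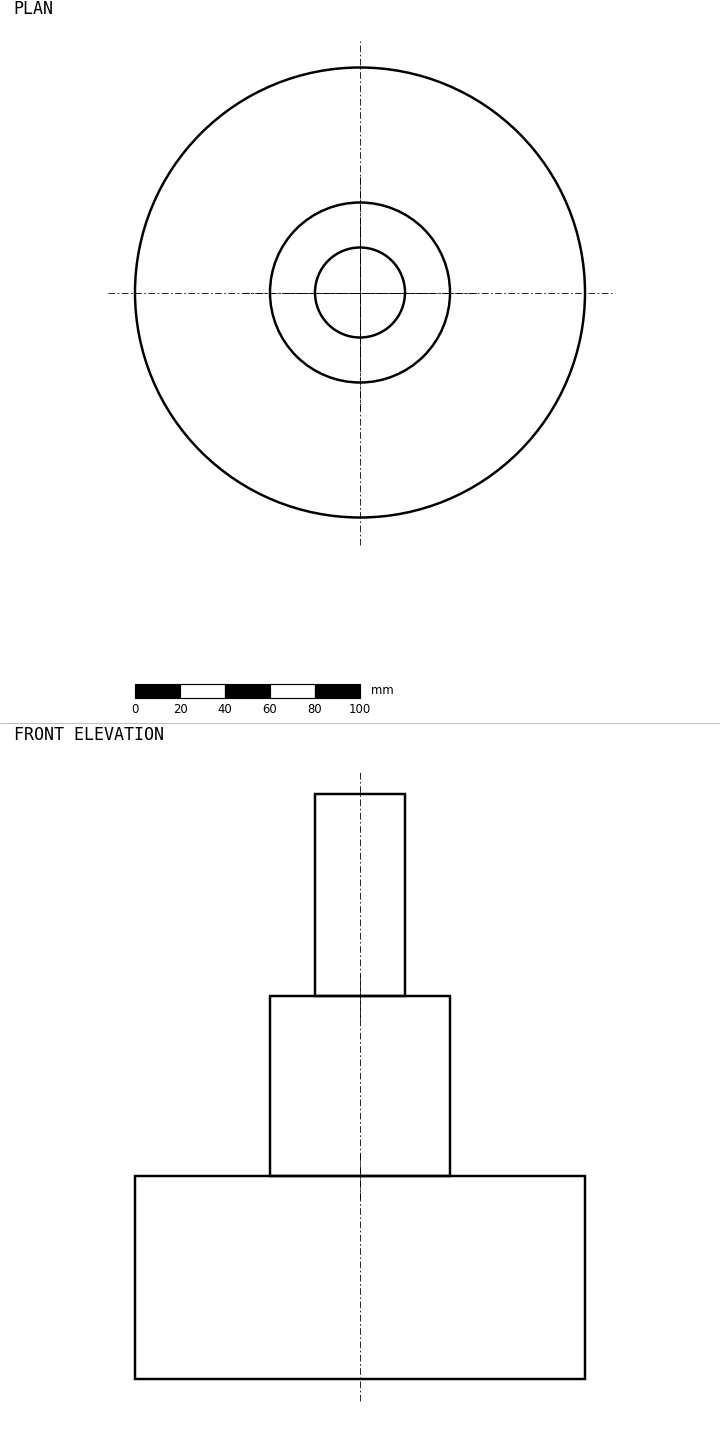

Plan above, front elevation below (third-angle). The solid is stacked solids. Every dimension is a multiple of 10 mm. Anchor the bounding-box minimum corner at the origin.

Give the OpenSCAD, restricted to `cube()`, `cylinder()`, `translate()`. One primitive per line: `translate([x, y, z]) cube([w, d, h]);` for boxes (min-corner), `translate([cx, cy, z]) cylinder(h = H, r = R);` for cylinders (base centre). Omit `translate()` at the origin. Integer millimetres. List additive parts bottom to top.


translate([100, 100, 0]) cylinder(h = 90, r = 100);
translate([100, 100, 90]) cylinder(h = 80, r = 40);
translate([100, 100, 170]) cylinder(h = 90, r = 20);
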